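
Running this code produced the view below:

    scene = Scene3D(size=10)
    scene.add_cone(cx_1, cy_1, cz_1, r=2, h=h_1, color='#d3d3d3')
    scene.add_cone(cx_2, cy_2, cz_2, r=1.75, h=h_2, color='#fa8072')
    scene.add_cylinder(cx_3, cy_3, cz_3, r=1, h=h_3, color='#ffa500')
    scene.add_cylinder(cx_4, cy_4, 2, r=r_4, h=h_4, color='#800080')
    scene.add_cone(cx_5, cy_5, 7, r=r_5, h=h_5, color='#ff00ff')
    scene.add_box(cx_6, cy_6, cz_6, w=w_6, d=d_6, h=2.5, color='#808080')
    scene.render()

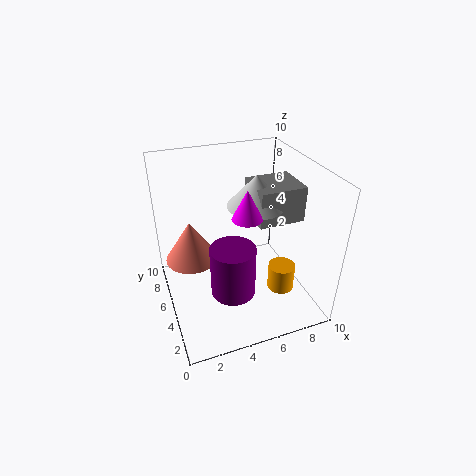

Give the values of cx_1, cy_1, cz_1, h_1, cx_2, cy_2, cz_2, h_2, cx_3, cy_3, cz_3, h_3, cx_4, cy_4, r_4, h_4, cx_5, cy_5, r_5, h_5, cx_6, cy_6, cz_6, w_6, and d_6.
cx_1 = 6.5, cy_1 = 5.5, cz_1 = 7, h_1 = 2.25, cx_2 = 1.75, cy_2 = 5.25, cz_2 = 4, h_2 = 2.75, cx_3 = 8.25, cy_3 = 4.25, cz_3 = 0.25, h_3 = 2, cx_4 = 4, cy_4 = 3.25, r_4 = 1.5, h_4 = 3.5, cx_5 = 5.25, cy_5 = 4, r_5 = 1, h_5 = 2, cx_6 = 6.25, cy_6 = 4, cz_6 = 6, w_6 = 3.25, d_6 = 3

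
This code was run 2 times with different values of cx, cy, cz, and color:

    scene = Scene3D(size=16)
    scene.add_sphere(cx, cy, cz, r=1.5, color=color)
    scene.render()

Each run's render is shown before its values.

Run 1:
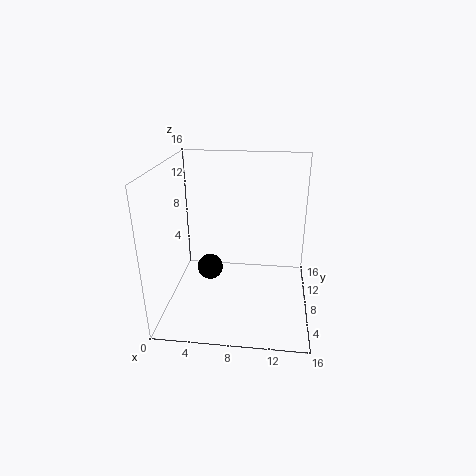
cx = 4.5; cy = 9; cz = 3.5; color = 'black'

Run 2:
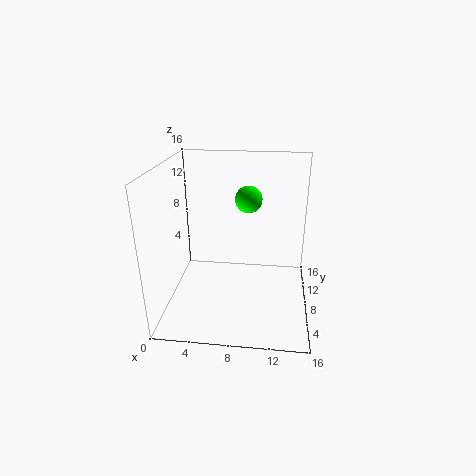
cx = 9; cy = 9.5; cz = 12; color = 'lime'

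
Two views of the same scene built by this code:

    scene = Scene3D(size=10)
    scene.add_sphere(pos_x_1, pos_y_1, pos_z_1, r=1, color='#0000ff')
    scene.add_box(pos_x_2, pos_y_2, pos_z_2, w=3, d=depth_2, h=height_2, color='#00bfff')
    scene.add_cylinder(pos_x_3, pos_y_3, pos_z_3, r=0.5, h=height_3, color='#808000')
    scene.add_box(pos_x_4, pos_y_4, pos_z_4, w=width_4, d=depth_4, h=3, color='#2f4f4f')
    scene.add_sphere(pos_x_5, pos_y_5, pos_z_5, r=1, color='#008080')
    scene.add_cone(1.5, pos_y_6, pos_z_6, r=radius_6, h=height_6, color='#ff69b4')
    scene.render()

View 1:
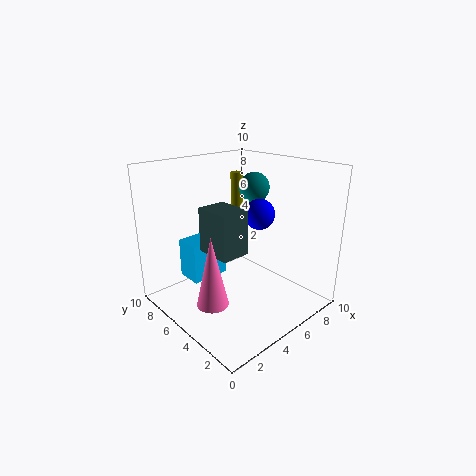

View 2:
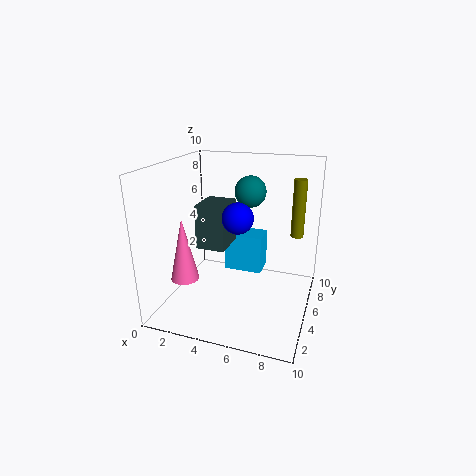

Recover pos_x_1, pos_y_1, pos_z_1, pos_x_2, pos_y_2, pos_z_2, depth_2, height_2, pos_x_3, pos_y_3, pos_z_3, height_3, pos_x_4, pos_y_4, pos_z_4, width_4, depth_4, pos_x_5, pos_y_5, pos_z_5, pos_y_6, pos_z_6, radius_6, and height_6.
pos_x_1 = 5.5, pos_y_1 = 3.5, pos_z_1 = 7, pos_x_2 = 3, pos_y_2 = 7.5, pos_z_2 = 1, depth_2 = 2, height_2 = 3, pos_x_3 = 8.5, pos_y_3 = 9, pos_z_3 = 4, height_3 = 4.5, pos_x_4 = 2.5, pos_y_4 = 3.5, pos_z_4 = 4.5, width_4 = 2, depth_4 = 2.5, pos_x_5 = 6, pos_y_5 = 4.5, pos_z_5 = 8.5, pos_y_6 = 3.5, pos_z_6 = 2, radius_6 = 1, height_6 = 4.5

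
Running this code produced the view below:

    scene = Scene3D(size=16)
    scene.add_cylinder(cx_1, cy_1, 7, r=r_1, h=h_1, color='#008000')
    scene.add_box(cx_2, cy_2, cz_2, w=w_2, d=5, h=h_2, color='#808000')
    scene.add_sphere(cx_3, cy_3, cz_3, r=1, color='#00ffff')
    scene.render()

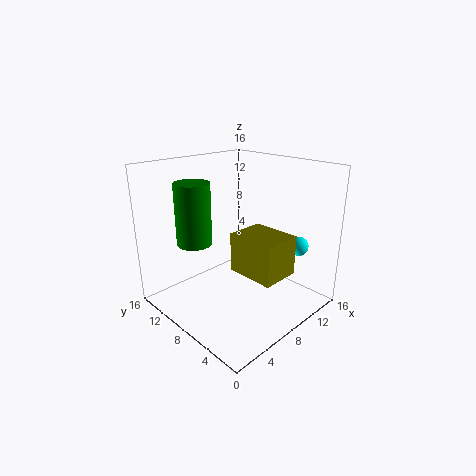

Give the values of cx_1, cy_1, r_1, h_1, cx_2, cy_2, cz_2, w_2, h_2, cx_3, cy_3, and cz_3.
cx_1 = 5; cy_1 = 12; r_1 = 2; h_1 = 7; cx_2 = 5; cy_2 = 1; cz_2 = 6; w_2 = 4; h_2 = 4; cx_3 = 11; cy_3 = 2; cz_3 = 8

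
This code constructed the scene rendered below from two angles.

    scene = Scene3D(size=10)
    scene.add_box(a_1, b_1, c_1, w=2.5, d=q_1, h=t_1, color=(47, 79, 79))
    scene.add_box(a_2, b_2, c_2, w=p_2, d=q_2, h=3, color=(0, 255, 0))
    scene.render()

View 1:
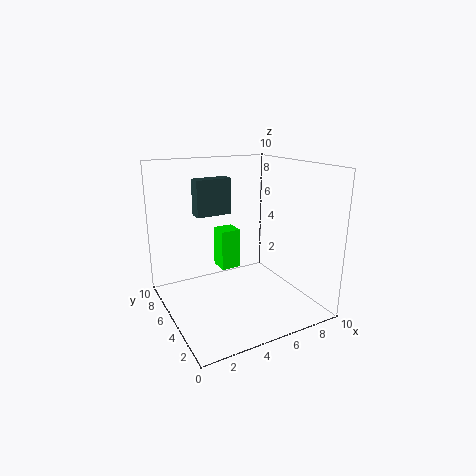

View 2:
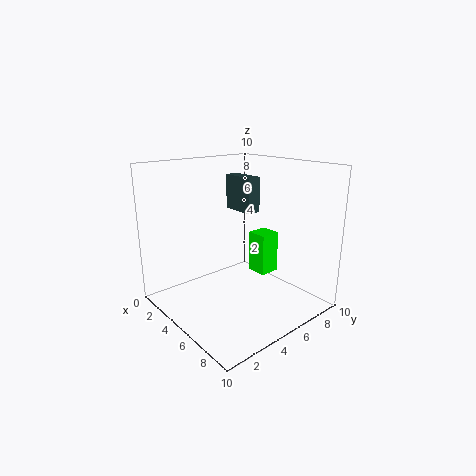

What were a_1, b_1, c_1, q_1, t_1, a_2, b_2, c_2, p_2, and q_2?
a_1 = 2.5, b_1 = 6, c_1 = 6.5, q_1 = 1, t_1 = 2.5, a_2 = 4.5, b_2 = 6.5, c_2 = 2, p_2 = 1.5, q_2 = 1.5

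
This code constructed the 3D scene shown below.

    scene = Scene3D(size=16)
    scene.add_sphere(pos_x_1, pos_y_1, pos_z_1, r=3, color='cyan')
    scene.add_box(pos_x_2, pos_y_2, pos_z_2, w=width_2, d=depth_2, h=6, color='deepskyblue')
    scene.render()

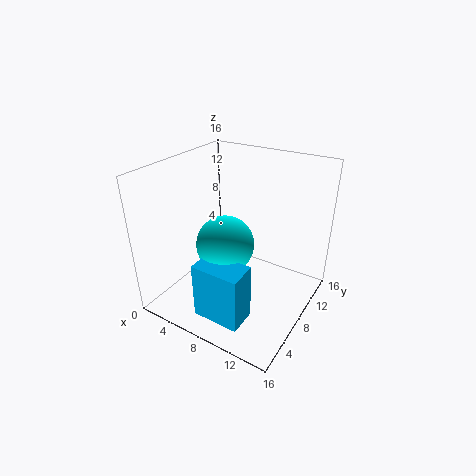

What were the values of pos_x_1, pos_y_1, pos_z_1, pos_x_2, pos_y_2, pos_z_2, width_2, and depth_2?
pos_x_1 = 8, pos_y_1 = 5.5, pos_z_1 = 8.5, pos_x_2 = 7, pos_y_2 = 1, pos_z_2 = 2, width_2 = 5, depth_2 = 3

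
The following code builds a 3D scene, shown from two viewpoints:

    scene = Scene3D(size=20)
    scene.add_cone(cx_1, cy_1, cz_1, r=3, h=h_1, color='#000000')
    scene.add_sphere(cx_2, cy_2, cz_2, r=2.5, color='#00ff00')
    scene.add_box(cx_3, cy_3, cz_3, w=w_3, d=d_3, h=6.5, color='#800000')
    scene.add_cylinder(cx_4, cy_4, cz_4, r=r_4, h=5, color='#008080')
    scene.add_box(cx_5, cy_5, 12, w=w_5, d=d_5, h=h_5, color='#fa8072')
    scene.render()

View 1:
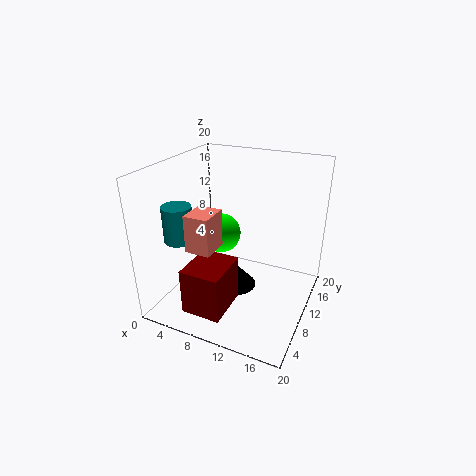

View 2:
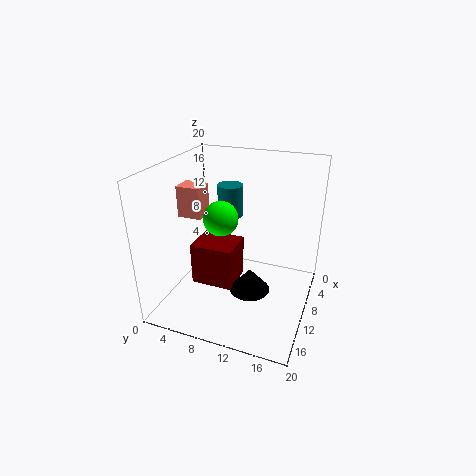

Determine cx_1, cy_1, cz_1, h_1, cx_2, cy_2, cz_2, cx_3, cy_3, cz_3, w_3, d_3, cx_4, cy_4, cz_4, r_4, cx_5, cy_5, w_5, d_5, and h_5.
cx_1 = 9; cy_1 = 11.5; cz_1 = 1; h_1 = 3.5; cx_2 = 9; cy_2 = 7; cz_2 = 12; cx_3 = 5; cy_3 = 2.5; cz_3 = 1; w_3 = 5.5; d_3 = 6.5; cx_4 = 3; cy_4 = 6; cz_4 = 10; r_4 = 2; cx_5 = 7.5; cy_5 = 1; w_5 = 3; d_5 = 3.5; h_5 = 4.5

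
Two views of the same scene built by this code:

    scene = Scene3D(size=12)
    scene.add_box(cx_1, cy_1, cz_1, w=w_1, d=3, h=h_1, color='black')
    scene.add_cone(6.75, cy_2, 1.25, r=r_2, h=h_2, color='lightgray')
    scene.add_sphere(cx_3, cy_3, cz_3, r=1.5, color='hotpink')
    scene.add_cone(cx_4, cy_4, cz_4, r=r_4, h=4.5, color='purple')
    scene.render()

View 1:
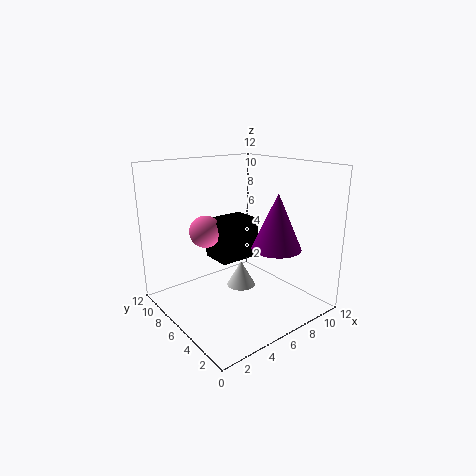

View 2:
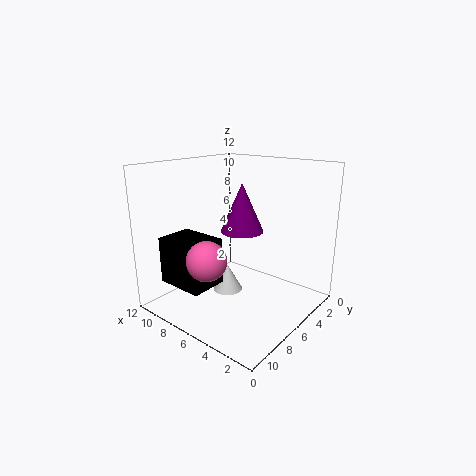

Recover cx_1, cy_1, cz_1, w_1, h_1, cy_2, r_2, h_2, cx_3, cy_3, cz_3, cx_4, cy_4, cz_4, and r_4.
cx_1 = 6
cy_1 = 8
cz_1 = 2.75
w_1 = 4
h_1 = 3.75
cy_2 = 6.5
r_2 = 1.25
h_2 = 2.25
cx_3 = 5.5
cy_3 = 10.25
cz_3 = 5.5
cx_4 = 7.75
cy_4 = 3.25
cz_4 = 5.5
r_4 = 2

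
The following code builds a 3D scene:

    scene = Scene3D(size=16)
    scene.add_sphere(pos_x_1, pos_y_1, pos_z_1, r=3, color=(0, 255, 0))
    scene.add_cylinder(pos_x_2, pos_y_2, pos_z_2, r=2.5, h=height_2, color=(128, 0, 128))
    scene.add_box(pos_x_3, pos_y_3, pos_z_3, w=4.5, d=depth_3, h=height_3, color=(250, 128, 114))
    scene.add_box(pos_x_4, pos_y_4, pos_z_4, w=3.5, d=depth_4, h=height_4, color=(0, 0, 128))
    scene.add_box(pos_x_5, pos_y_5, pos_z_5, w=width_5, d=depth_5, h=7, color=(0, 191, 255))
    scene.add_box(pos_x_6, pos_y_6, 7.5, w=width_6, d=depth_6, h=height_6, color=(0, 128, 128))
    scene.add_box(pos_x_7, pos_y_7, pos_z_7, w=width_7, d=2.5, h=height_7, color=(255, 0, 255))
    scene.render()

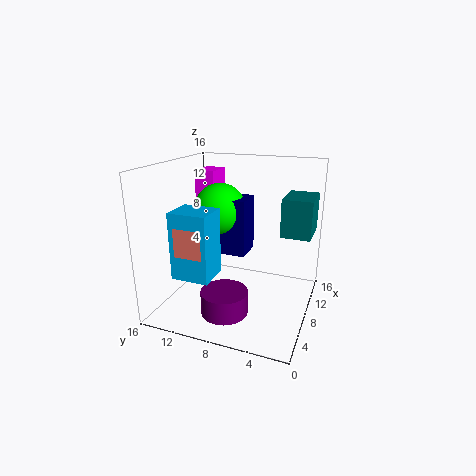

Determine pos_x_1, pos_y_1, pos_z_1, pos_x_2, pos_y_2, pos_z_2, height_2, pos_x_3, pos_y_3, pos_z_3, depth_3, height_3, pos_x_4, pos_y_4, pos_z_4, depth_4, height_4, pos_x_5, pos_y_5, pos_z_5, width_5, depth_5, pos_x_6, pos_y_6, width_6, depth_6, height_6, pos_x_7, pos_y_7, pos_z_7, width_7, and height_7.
pos_x_1 = 10; pos_y_1 = 11; pos_z_1 = 10.5; pos_x_2 = 4; pos_y_2 = 8; pos_z_2 = 1; height_2 = 2.5; pos_x_3 = 2; pos_y_3 = 9.5; pos_z_3 = 7.5; depth_3 = 3; height_3 = 3; pos_x_4 = 8.5; pos_y_4 = 7.5; pos_z_4 = 5.5; depth_4 = 3; height_4 = 6.5; pos_x_5 = 2; pos_y_5 = 9; pos_z_5 = 5; width_5 = 3.5; depth_5 = 4; pos_x_6 = 11; pos_y_6 = 0.5; width_6 = 5; depth_6 = 3.5; height_6 = 4.5; pos_x_7 = 11.5; pos_y_7 = 12.5; pos_z_7 = 9; width_7 = 3.5; height_7 = 5.5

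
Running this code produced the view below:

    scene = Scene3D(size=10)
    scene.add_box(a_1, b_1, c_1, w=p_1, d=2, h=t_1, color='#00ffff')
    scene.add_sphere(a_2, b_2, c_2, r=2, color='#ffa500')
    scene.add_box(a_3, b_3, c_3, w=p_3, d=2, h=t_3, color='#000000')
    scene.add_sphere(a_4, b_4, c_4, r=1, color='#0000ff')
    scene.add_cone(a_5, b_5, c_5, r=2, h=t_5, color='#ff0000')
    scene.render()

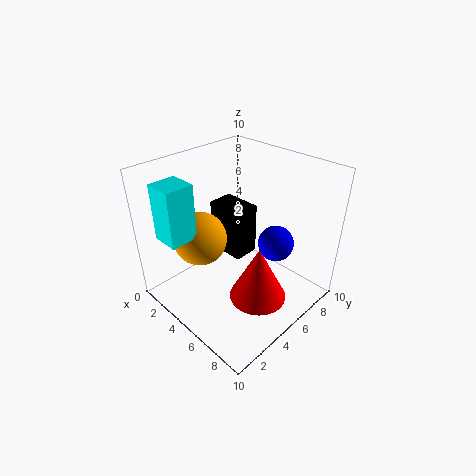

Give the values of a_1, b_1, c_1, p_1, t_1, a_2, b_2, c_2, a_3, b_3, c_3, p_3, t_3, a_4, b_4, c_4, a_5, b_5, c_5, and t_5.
a_1 = 1, b_1 = 1, c_1 = 5, p_1 = 2, t_1 = 4, a_2 = 2, b_2 = 4, c_2 = 4, a_3 = 1, b_3 = 6, c_3 = 2, p_3 = 3, t_3 = 4, a_4 = 9, b_4 = 4, c_4 = 7, a_5 = 7, b_5 = 5, c_5 = 1, t_5 = 4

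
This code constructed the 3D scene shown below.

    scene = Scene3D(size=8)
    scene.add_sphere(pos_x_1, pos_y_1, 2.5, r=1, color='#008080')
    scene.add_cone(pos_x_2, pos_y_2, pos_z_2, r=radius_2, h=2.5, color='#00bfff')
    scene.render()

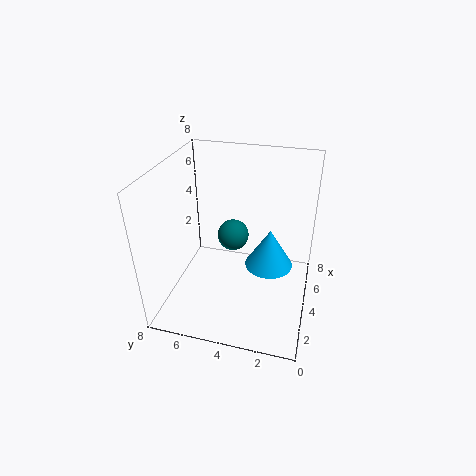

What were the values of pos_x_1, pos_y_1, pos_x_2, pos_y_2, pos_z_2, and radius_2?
pos_x_1 = 6.5, pos_y_1 = 5, pos_x_2 = 6, pos_y_2 = 2.5, pos_z_2 = 1, radius_2 = 1.5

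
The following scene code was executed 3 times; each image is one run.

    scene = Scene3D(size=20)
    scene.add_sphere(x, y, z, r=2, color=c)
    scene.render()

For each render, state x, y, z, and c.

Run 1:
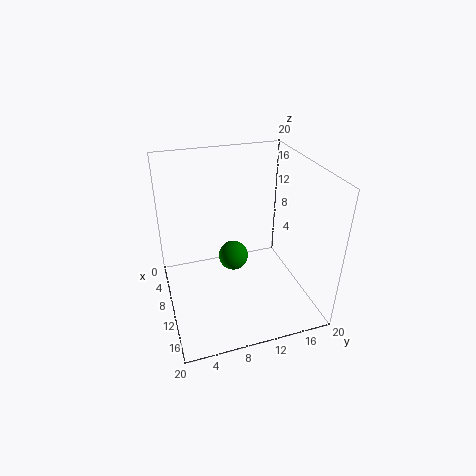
x = 11, y = 9, z = 8, c = 'green'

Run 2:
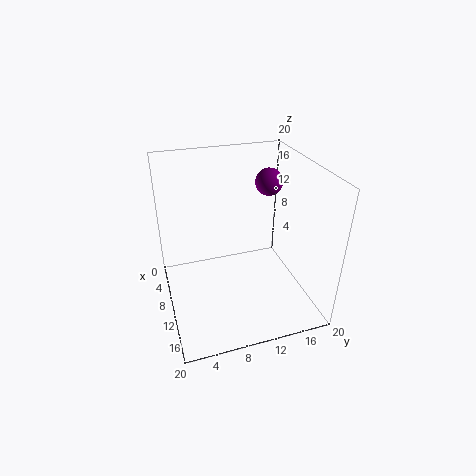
x = 6, y = 16, z = 16, c = 'purple'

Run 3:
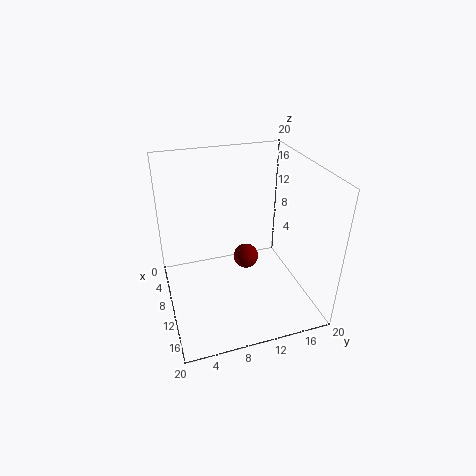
x = 5, y = 13, z = 3, c = 'maroon'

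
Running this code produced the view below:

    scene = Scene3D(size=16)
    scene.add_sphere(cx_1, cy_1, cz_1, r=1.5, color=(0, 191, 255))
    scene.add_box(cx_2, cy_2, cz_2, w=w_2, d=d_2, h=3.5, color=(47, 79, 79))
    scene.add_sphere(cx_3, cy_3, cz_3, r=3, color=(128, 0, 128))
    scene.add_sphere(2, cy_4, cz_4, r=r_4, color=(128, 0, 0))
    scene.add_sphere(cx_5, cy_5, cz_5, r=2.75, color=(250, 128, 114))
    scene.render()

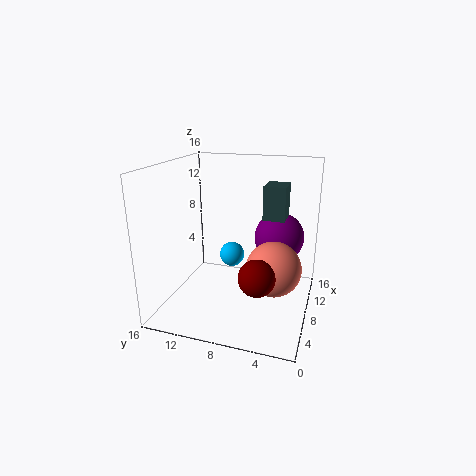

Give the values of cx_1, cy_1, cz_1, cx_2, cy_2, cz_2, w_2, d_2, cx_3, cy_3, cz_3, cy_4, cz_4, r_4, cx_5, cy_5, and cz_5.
cx_1 = 11
cy_1 = 9.75
cz_1 = 4.5
cx_2 = 6.75
cy_2 = 2.75
cz_2 = 10.75
w_2 = 2.75
d_2 = 2.25
cx_3 = 12.75
cy_3 = 4.25
cz_3 = 6.75
cy_4 = 4.25
cz_4 = 6.75
r_4 = 1.75
cx_5 = 4.75
cy_5 = 3.25
cz_5 = 6.5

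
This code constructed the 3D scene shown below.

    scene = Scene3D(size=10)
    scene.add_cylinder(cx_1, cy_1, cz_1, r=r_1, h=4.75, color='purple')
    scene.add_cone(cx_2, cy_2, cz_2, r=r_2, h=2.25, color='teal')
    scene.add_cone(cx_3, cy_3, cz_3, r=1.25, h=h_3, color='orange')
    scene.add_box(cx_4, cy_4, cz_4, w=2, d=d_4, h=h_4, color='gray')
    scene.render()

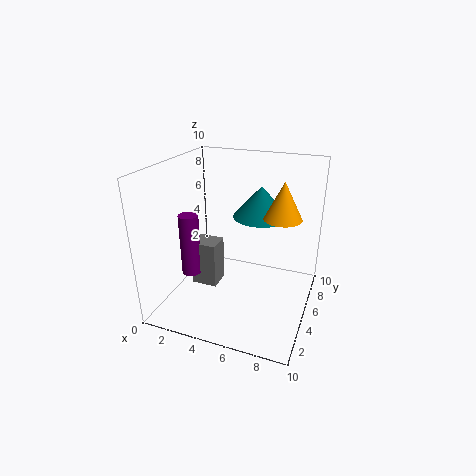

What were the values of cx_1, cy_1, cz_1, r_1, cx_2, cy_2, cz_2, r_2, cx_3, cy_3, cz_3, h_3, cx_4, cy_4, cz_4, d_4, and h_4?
cx_1 = 1; cy_1 = 5.25; cz_1 = 1.25; r_1 = 0.75; cx_2 = 6; cy_2 = 7; cz_2 = 6; r_2 = 2; cx_3 = 8; cy_3 = 5.25; cz_3 = 6.75; h_3 = 2.5; cx_4 = 1; cy_4 = 5.25; cz_4 = 0.25; d_4 = 1.75; h_4 = 3.5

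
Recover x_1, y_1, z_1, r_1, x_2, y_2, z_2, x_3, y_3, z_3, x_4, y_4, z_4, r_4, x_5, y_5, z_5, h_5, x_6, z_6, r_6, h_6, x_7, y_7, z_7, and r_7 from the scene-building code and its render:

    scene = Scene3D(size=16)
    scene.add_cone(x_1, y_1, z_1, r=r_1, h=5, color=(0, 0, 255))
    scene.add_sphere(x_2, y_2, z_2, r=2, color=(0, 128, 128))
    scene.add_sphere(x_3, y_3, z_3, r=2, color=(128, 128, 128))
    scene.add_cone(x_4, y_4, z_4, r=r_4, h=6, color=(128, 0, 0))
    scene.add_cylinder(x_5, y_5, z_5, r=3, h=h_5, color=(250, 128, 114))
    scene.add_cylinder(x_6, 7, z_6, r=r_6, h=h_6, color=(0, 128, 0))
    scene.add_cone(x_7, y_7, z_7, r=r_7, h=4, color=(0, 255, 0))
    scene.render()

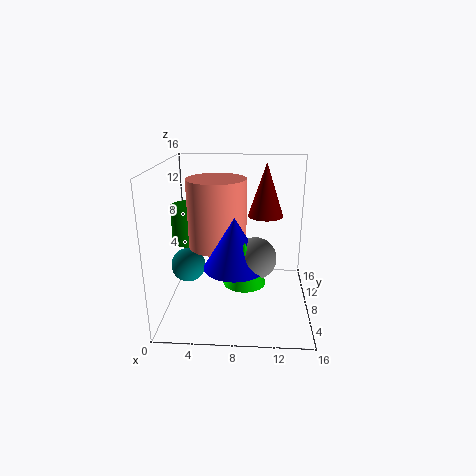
x_1 = 8; y_1 = 3; z_1 = 7; r_1 = 3; x_2 = 2; y_2 = 9; z_2 = 4; x_3 = 10; y_3 = 3; z_3 = 8; x_4 = 11; y_4 = 10; z_4 = 10; r_4 = 2; x_5 = 6; y_5 = 6; z_5 = 8; h_5 = 7; x_6 = 3; z_6 = 8; r_6 = 2; h_6 = 4; x_7 = 9; y_7 = 2; z_7 = 6; r_7 = 2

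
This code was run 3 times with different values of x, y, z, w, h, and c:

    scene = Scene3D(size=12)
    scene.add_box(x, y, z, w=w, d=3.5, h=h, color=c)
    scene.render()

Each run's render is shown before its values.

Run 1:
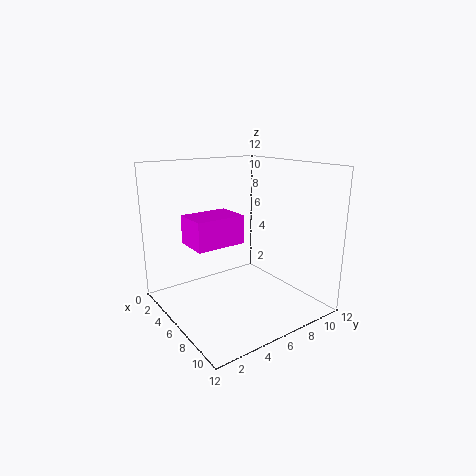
x = 7, y = 0.5, z = 7, w = 2.5, h = 2, c = 'magenta'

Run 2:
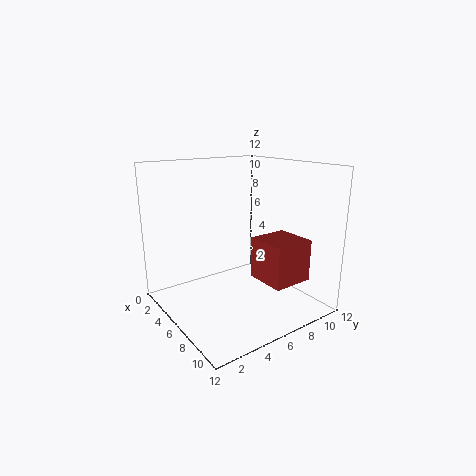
x = 6.5, y = 7, z = 2.5, w = 3.5, h = 3.5, c = 'brown'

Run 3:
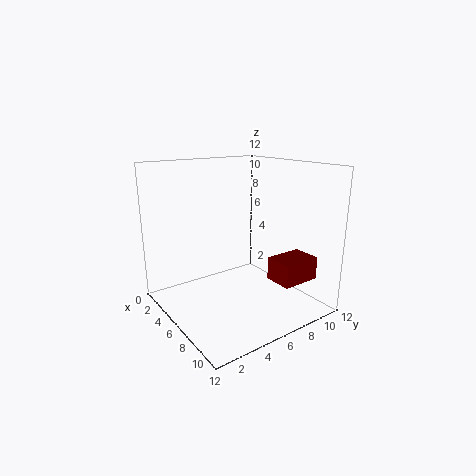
x = 7, y = 8.5, z = 2, w = 2.5, h = 2, c = 'maroon'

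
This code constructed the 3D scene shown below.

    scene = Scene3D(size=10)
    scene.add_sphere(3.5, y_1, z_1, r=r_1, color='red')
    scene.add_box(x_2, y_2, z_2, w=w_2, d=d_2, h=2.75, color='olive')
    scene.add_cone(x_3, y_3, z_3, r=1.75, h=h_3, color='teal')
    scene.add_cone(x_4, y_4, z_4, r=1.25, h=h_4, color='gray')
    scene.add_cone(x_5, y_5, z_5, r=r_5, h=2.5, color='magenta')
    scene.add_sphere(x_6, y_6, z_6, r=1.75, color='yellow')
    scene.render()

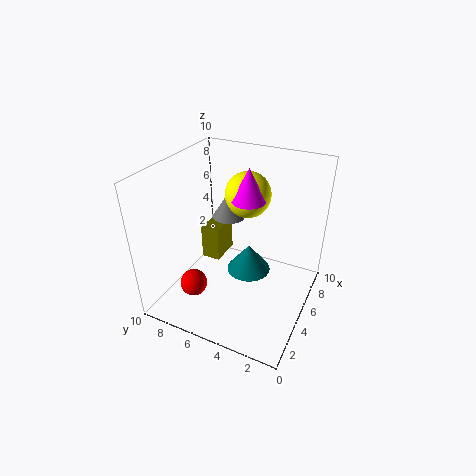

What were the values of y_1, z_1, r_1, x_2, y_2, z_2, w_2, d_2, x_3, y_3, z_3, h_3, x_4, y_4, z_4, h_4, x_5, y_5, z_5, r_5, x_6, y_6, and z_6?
y_1 = 8; z_1 = 1; r_1 = 1; x_2 = 6.5; y_2 = 7.5; z_2 = 1.25; w_2 = 2.5; d_2 = 1.5; x_3 = 7.5; y_3 = 5.25; z_3 = 0.5; h_3 = 2.25; x_4 = 7.5; y_4 = 7; z_4 = 5; h_4 = 2; x_5 = 7.25; y_5 = 5.25; z_5 = 6.75; r_5 = 1.25; x_6 = 8.25; y_6 = 5.75; z_6 = 6.75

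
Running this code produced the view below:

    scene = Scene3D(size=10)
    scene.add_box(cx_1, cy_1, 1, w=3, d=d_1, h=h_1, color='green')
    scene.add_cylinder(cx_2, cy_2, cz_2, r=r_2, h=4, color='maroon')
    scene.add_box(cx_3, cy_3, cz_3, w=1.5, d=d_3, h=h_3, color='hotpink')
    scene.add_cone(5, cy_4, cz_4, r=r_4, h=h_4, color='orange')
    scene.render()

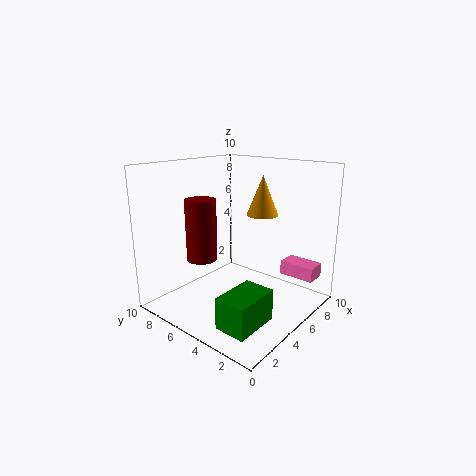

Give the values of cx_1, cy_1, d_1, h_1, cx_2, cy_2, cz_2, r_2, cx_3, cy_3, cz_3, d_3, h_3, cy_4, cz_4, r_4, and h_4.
cx_1 = 0.5, cy_1 = 1, d_1 = 2, h_1 = 2, cx_2 = 2.5, cy_2 = 6, cz_2 = 4, r_2 = 1, cx_3 = 7.5, cy_3 = 0.5, cz_3 = 2, d_3 = 2.5, h_3 = 1, cy_4 = 3, cz_4 = 7, r_4 = 1, h_4 = 2.5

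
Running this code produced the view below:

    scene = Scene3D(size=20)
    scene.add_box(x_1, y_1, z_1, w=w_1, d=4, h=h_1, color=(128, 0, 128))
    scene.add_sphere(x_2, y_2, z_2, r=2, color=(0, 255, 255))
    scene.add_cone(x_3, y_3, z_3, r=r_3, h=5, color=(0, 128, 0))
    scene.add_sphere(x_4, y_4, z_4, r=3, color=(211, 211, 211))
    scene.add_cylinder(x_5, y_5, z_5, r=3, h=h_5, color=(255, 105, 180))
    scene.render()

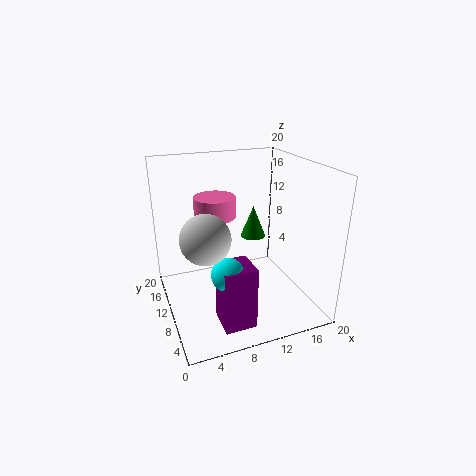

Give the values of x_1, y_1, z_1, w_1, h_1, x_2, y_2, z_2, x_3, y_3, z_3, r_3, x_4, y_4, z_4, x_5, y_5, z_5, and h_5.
x_1 = 5
y_1 = 1
z_1 = 2
w_1 = 4
h_1 = 8
x_2 = 6
y_2 = 3
z_2 = 9
x_3 = 15
y_3 = 16
z_3 = 7
r_3 = 2
x_4 = 4
y_4 = 5
z_4 = 13
x_5 = 8
y_5 = 14
z_5 = 12
h_5 = 3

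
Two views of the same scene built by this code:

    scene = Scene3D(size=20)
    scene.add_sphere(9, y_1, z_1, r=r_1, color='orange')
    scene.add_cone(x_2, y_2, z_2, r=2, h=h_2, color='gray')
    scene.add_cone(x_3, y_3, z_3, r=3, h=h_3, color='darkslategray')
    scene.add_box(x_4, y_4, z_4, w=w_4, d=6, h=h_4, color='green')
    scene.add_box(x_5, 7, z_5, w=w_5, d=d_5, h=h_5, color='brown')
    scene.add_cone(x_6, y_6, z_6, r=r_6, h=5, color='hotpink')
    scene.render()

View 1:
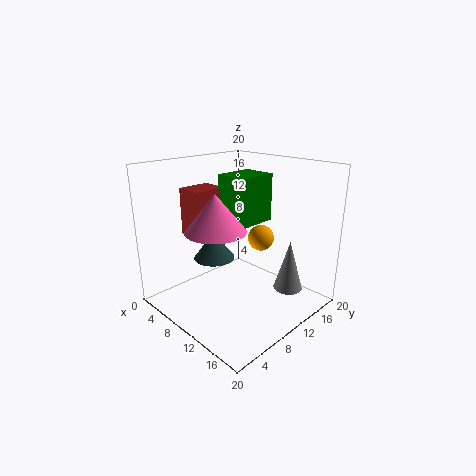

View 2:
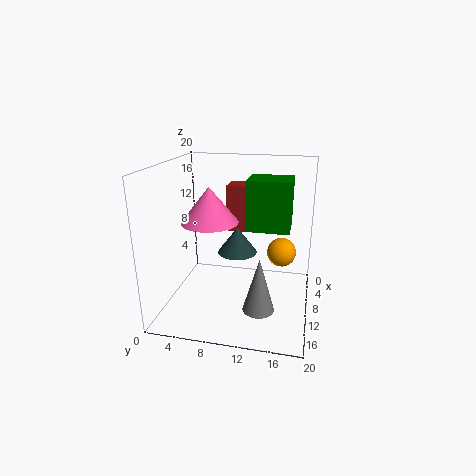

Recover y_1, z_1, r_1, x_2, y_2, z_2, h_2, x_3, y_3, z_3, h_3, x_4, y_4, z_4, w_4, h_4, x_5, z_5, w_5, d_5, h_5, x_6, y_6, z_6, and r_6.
y_1 = 16, z_1 = 8, r_1 = 2, x_2 = 16, y_2 = 14, z_2 = 3, h_2 = 7, x_3 = 6, y_3 = 9, z_3 = 6, h_3 = 4, x_4 = 5, y_4 = 11, z_4 = 11, w_4 = 5, h_4 = 7, x_5 = 1, z_5 = 9, w_5 = 4, d_5 = 5, h_5 = 7, x_6 = 10, y_6 = 6, z_6 = 12, r_6 = 4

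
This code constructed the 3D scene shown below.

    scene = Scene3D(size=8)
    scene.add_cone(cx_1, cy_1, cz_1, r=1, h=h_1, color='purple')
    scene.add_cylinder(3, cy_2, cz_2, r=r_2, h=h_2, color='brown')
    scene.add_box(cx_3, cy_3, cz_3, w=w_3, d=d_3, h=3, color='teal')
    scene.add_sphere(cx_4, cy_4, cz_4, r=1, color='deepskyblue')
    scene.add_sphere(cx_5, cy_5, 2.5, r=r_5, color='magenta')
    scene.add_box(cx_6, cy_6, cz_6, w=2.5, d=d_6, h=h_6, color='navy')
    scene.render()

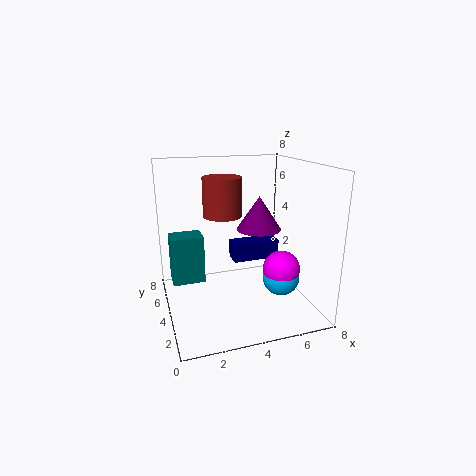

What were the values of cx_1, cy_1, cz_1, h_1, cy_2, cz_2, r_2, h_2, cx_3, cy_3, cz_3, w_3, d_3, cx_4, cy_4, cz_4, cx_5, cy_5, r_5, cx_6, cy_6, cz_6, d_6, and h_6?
cx_1 = 4
cy_1 = 1
cz_1 = 5.5
h_1 = 1.5
cy_2 = 3.5
cz_2 = 5.5
r_2 = 1
h_2 = 2
cx_3 = 0.5
cy_3 = 6
cz_3 = 0.5
w_3 = 2
d_3 = 1.5
cx_4 = 6
cy_4 = 2.5
cz_4 = 2
cx_5 = 6
cy_5 = 2.5
r_5 = 1
cx_6 = 3.5
cy_6 = 3
cz_6 = 3
d_6 = 1
h_6 = 1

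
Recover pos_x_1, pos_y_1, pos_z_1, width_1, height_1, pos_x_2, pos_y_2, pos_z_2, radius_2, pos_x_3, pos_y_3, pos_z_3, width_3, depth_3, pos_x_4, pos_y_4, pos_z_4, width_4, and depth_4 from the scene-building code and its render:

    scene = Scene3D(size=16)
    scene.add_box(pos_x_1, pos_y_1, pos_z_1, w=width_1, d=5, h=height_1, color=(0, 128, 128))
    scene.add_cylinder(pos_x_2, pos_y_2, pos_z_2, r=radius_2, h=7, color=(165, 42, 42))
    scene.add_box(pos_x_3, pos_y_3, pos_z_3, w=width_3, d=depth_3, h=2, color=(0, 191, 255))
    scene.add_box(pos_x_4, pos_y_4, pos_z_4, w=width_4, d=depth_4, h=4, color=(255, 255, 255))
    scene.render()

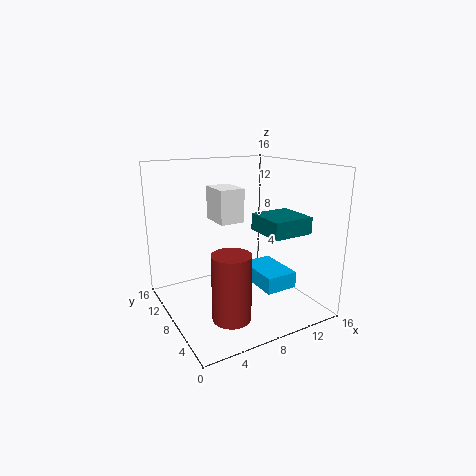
pos_x_1 = 11
pos_y_1 = 5
pos_z_1 = 8
width_1 = 5
height_1 = 2
pos_x_2 = 5
pos_y_2 = 4
pos_z_2 = 1
radius_2 = 2
pos_x_3 = 11
pos_y_3 = 6
pos_z_3 = 1
width_3 = 4
depth_3 = 6
pos_x_4 = 7
pos_y_4 = 10
pos_z_4 = 9
width_4 = 3
depth_4 = 4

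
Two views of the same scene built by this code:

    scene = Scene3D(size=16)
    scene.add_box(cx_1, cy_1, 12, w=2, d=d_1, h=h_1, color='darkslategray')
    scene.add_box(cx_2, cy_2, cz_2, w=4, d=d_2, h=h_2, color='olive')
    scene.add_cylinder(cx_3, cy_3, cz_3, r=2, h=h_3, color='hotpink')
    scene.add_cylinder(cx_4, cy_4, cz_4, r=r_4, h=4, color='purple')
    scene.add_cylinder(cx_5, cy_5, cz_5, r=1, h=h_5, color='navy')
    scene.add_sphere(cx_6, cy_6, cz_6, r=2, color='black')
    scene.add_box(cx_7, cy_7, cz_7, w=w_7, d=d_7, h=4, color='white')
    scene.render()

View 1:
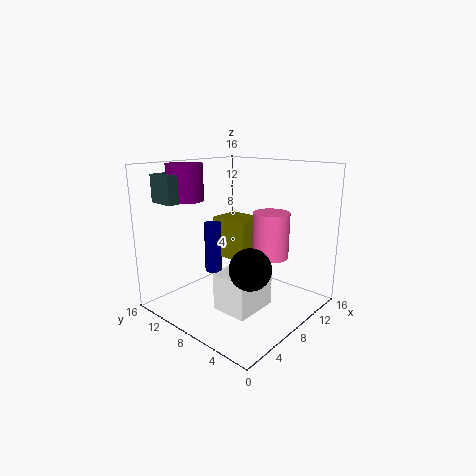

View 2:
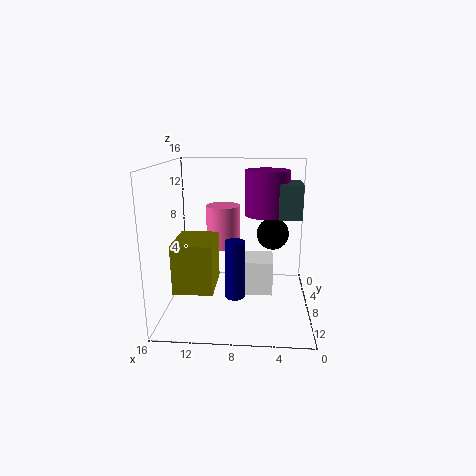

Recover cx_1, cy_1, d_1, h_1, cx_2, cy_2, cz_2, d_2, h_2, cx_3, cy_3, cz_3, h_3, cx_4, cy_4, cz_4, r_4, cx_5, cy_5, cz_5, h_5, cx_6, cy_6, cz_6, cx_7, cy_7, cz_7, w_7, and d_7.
cx_1 = 2
cy_1 = 12
d_1 = 3
h_1 = 3
cx_2 = 10
cy_2 = 9
cz_2 = 4
d_2 = 5
h_2 = 5
cx_3 = 10
cy_3 = 5
cz_3 = 6
h_3 = 5
cx_4 = 5
cy_4 = 13
cz_4 = 12
r_4 = 2
cx_5 = 8
cy_5 = 12
cz_5 = 3
h_5 = 6
cx_6 = 4
cy_6 = 3
cz_6 = 7
cx_7 = 4
cy_7 = 4
cz_7 = 1
w_7 = 5
d_7 = 4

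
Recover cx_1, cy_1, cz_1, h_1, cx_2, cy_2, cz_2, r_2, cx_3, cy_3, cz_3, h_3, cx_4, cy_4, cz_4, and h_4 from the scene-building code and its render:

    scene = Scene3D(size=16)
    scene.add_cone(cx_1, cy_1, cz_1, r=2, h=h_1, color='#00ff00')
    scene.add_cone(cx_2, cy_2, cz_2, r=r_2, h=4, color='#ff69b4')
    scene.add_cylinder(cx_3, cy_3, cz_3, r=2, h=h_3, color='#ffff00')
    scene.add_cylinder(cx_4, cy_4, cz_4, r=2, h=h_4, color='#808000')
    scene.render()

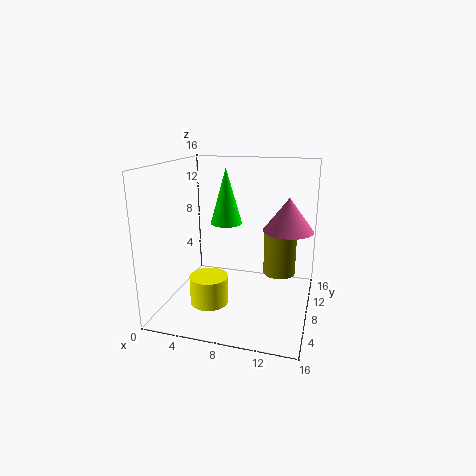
cx_1 = 5; cy_1 = 13; cz_1 = 8; h_1 = 7; cx_2 = 13; cy_2 = 12; cz_2 = 8; r_2 = 3; cx_3 = 6; cy_3 = 4; cz_3 = 2; h_3 = 3; cx_4 = 12; cy_4 = 13; cz_4 = 2; h_4 = 6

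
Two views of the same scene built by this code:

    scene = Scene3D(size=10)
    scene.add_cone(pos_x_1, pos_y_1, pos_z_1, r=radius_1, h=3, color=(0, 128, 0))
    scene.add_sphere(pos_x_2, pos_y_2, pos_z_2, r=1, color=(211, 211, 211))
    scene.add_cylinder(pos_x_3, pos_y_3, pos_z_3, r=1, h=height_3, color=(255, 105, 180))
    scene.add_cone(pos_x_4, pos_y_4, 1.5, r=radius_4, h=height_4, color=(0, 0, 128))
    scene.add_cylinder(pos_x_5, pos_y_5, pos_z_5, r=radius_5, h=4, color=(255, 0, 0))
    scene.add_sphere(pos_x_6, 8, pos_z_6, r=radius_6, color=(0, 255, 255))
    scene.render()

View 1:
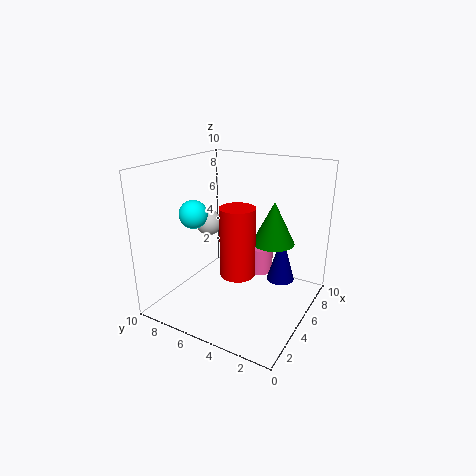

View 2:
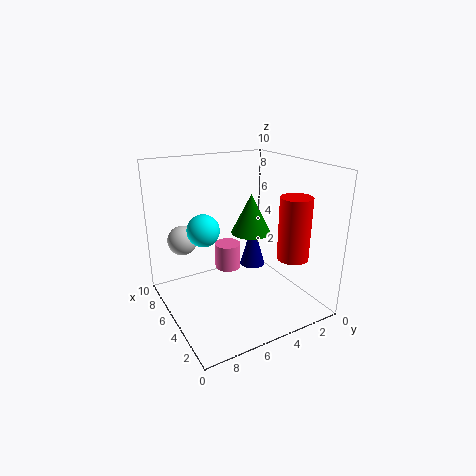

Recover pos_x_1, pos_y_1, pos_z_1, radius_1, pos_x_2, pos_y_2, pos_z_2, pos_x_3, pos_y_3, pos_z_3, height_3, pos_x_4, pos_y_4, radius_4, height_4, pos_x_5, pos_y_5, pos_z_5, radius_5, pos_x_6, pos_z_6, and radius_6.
pos_x_1 = 6.5
pos_y_1 = 3
pos_z_1 = 4.5
radius_1 = 1.5
pos_x_2 = 6.5
pos_y_2 = 8.5
pos_z_2 = 5
pos_x_3 = 7.5
pos_y_3 = 4.5
pos_z_3 = 1.5
height_3 = 2
pos_x_4 = 7
pos_y_4 = 2.5
radius_4 = 1
height_4 = 3.5
pos_x_5 = 1.5
pos_y_5 = 3
pos_z_5 = 4.5
radius_5 = 1
pos_x_6 = 4
pos_z_6 = 6.5
radius_6 = 1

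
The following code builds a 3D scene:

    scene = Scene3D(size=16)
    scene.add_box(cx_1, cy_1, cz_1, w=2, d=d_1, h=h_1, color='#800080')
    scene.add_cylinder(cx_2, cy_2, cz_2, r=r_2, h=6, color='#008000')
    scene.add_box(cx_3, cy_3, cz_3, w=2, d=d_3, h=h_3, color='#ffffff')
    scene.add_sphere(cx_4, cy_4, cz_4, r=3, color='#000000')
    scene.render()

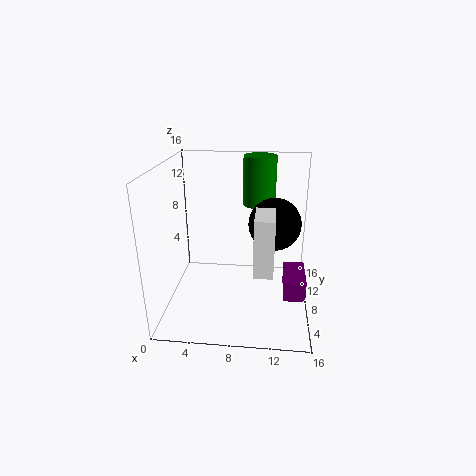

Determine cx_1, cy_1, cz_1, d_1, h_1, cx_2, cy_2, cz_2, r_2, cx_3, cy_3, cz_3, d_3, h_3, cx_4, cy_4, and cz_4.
cx_1 = 13
cy_1 = 1
cz_1 = 5
d_1 = 4
h_1 = 2
cx_2 = 10
cy_2 = 14
cz_2 = 10
r_2 = 2
cx_3 = 10
cy_3 = 3
cz_3 = 6
d_3 = 4
h_3 = 6
cx_4 = 12
cy_4 = 10
cz_4 = 9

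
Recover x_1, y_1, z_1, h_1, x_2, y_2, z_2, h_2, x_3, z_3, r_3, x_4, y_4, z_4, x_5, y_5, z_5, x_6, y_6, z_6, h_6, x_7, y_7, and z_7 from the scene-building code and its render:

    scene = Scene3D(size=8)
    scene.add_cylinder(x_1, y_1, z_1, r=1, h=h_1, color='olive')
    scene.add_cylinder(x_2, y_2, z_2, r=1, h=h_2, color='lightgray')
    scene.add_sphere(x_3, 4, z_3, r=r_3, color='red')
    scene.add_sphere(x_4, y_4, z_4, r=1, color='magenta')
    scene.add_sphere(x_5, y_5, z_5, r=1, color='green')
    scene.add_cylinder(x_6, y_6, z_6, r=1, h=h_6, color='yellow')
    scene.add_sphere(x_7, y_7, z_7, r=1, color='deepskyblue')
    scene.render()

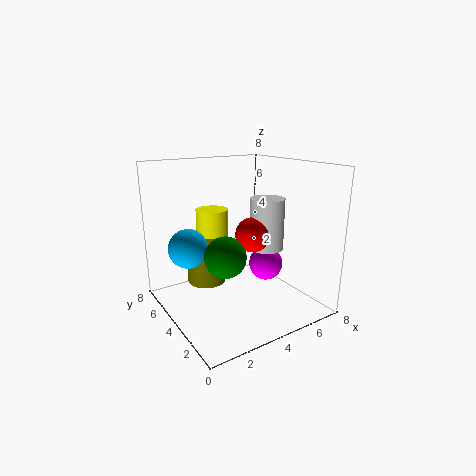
x_1 = 2; y_1 = 4; z_1 = 2; h_1 = 2; x_2 = 6; y_2 = 4; z_2 = 3; h_2 = 3; x_3 = 5; z_3 = 4; r_3 = 1; x_4 = 6; y_4 = 4; z_4 = 2; x_5 = 2; y_5 = 2; z_5 = 4; x_6 = 4; y_6 = 7; z_6 = 1; h_6 = 4; x_7 = 1; y_7 = 4; z_7 = 4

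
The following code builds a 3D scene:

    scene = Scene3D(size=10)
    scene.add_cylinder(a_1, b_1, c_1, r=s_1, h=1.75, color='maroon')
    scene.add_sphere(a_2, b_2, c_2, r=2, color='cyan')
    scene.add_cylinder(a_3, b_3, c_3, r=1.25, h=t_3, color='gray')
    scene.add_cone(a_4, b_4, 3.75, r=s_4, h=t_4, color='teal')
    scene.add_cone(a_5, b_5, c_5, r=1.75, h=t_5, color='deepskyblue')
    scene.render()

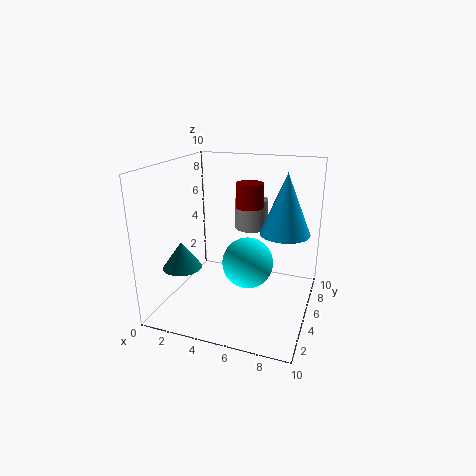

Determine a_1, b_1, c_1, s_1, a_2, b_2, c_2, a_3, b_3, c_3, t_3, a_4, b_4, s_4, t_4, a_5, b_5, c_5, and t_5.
a_1 = 5.25, b_1 = 6.75, c_1 = 6.75, s_1 = 1, a_2 = 5, b_2 = 7.25, c_2 = 2, a_3 = 5, b_3 = 8, c_3 = 4.75, t_3 = 2.25, a_4 = 2.25, b_4 = 2, s_4 = 1.25, t_4 = 1.75, a_5 = 8, b_5 = 6.25, c_5 = 5.25, t_5 = 4.25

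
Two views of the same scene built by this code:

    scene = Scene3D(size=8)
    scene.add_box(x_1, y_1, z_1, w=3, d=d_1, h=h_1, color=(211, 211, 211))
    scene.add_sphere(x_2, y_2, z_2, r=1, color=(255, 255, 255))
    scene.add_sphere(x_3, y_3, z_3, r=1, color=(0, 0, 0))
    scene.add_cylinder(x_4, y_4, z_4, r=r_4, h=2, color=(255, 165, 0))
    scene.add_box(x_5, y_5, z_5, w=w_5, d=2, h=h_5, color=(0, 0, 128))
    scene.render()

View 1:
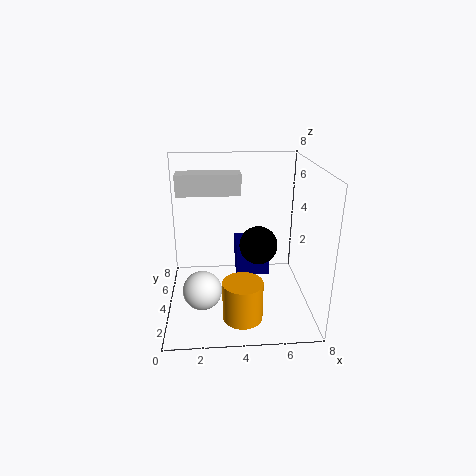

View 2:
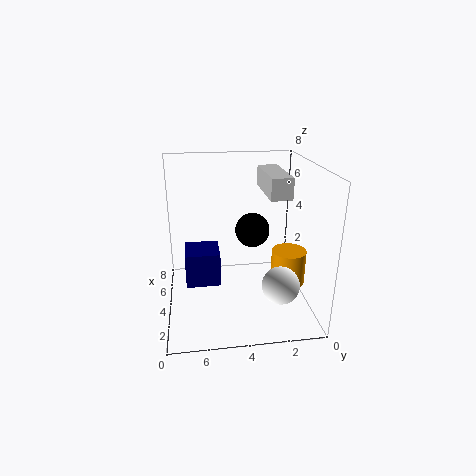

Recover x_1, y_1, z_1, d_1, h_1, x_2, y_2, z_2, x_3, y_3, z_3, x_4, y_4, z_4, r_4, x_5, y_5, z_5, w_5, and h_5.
x_1 = 1, y_1 = 2, z_1 = 7, d_1 = 1, h_1 = 1, x_2 = 2, y_2 = 2, z_2 = 2, x_3 = 5, y_3 = 3, z_3 = 4, x_4 = 4, y_4 = 1, z_4 = 1, r_4 = 1, x_5 = 4, y_5 = 5, z_5 = 1, w_5 = 2, h_5 = 2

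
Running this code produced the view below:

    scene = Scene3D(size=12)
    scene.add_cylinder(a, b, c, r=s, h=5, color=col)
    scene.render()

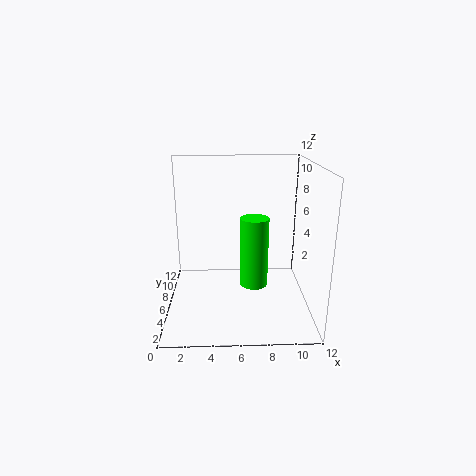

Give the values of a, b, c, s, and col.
a = 7, b = 2, c = 4, s = 1, col = 'lime'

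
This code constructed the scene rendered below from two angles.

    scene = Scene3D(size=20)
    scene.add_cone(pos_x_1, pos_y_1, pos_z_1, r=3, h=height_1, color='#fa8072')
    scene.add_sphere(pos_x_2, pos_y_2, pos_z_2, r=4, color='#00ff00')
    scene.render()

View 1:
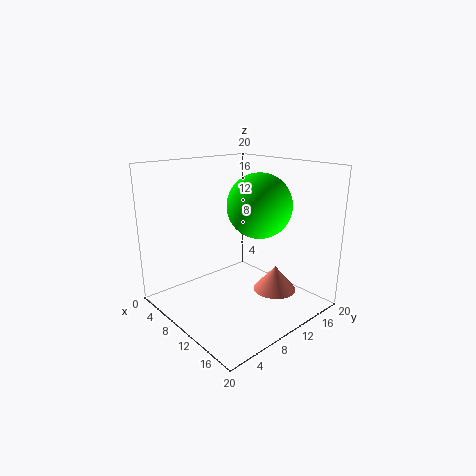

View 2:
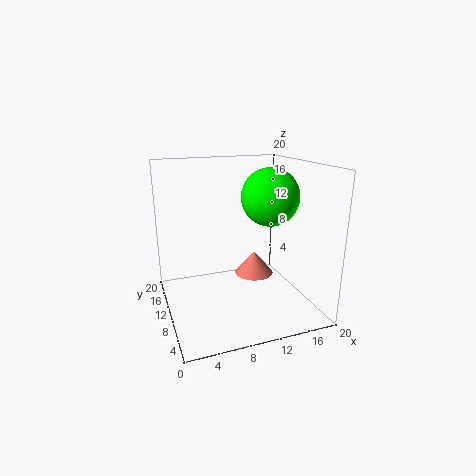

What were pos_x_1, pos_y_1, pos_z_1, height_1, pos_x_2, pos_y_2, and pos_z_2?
pos_x_1 = 14
pos_y_1 = 13.5
pos_z_1 = 2.5
height_1 = 3.5
pos_x_2 = 14.5
pos_y_2 = 9.5
pos_z_2 = 15.5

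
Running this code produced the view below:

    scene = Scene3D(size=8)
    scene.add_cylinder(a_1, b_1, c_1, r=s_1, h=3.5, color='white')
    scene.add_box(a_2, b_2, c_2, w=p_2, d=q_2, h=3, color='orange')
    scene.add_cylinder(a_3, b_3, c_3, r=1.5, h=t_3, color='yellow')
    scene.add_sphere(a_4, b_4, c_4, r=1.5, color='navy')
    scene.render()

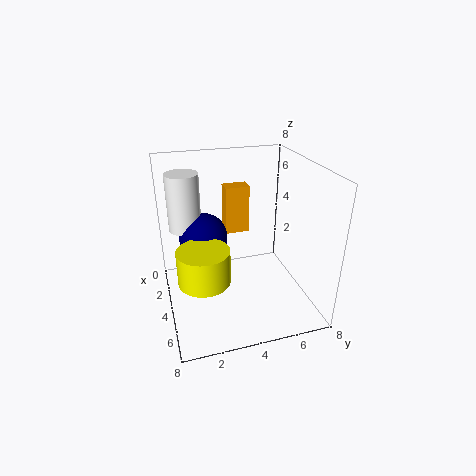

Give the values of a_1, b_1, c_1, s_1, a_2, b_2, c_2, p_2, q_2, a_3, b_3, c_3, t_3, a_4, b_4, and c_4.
a_1 = 1, b_1 = 1.5, c_1 = 3.5, s_1 = 1, a_2 = 0.5, b_2 = 4, c_2 = 3, p_2 = 1, q_2 = 1.5, a_3 = 4, b_3 = 2, c_3 = 1.5, t_3 = 2, a_4 = 1.5, b_4 = 2.5, c_4 = 3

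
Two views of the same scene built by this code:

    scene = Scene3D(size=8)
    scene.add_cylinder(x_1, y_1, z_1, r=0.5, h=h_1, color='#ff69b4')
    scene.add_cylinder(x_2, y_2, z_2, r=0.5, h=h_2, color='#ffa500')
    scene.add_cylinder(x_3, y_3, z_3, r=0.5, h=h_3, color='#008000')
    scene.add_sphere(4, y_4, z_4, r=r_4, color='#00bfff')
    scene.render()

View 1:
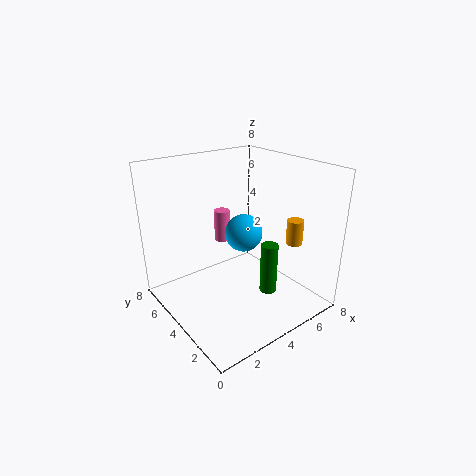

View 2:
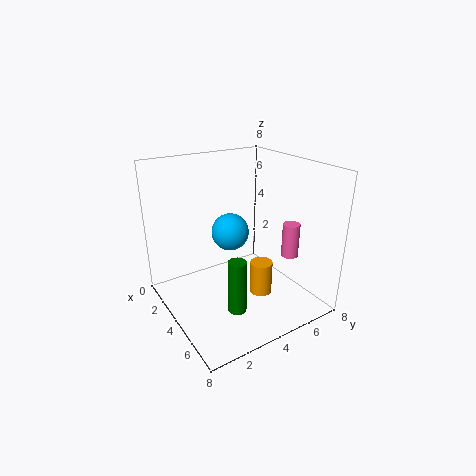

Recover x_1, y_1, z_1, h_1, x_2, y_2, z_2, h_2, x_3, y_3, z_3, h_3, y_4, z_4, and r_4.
x_1 = 5, y_1 = 7, z_1 = 2.5, h_1 = 2, x_2 = 7.5, y_2 = 3, z_2 = 3, h_2 = 1.5, x_3 = 5.5, y_3 = 3, z_3 = 0.5, h_3 = 3, y_4 = 3.5, z_4 = 4.5, r_4 = 1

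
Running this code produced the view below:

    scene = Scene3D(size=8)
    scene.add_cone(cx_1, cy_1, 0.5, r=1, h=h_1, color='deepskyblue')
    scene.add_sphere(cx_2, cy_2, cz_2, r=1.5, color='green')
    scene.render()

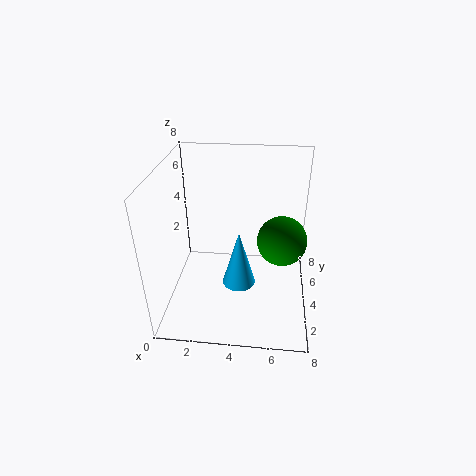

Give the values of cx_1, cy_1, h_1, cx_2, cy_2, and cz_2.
cx_1 = 4
cy_1 = 4.5
h_1 = 3.5
cx_2 = 6.5
cy_2 = 5.5
cz_2 = 3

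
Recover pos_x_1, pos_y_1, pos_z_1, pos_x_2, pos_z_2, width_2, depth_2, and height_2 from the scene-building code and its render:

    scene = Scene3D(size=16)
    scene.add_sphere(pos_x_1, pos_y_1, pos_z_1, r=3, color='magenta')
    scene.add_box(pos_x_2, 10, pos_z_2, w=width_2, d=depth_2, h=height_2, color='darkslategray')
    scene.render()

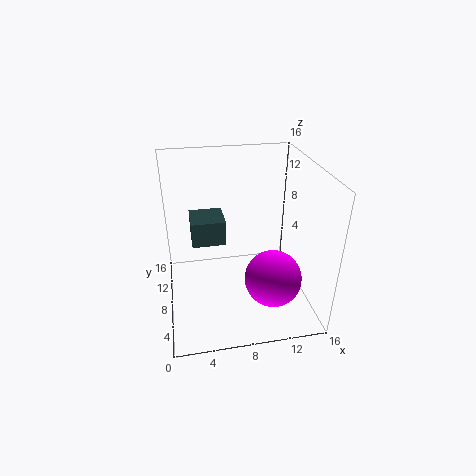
pos_x_1 = 11
pos_y_1 = 4
pos_z_1 = 5
pos_x_2 = 3
pos_z_2 = 6
width_2 = 4
depth_2 = 4
height_2 = 3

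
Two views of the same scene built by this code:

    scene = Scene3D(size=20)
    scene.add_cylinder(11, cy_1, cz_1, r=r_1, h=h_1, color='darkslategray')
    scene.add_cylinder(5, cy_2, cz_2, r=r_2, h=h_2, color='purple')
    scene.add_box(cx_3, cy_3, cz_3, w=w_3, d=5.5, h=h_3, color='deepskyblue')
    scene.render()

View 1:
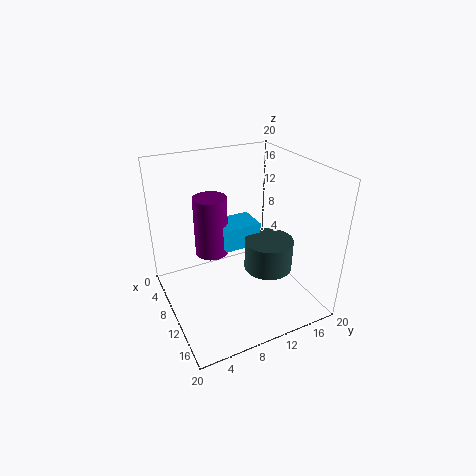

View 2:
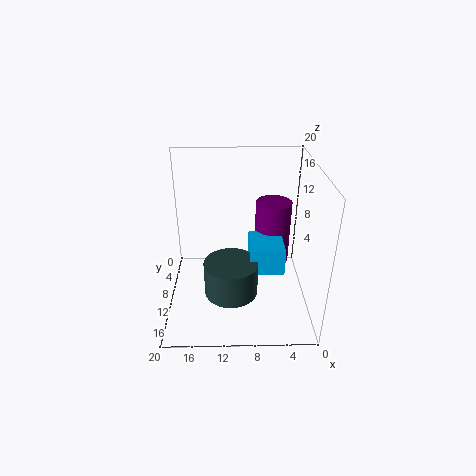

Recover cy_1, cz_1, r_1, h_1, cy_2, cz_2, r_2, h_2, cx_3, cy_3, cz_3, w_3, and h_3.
cy_1 = 14.5, cz_1 = 4.5, r_1 = 3.5, h_1 = 4.5, cy_2 = 8, cz_2 = 5.5, r_2 = 2.5, h_2 = 9, cx_3 = 4, cy_3 = 9, cz_3 = 7, w_3 = 4.5, h_3 = 3.5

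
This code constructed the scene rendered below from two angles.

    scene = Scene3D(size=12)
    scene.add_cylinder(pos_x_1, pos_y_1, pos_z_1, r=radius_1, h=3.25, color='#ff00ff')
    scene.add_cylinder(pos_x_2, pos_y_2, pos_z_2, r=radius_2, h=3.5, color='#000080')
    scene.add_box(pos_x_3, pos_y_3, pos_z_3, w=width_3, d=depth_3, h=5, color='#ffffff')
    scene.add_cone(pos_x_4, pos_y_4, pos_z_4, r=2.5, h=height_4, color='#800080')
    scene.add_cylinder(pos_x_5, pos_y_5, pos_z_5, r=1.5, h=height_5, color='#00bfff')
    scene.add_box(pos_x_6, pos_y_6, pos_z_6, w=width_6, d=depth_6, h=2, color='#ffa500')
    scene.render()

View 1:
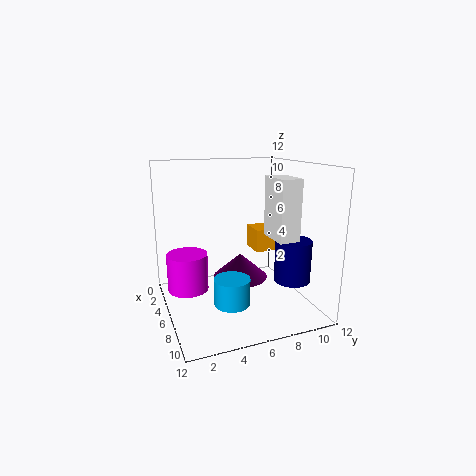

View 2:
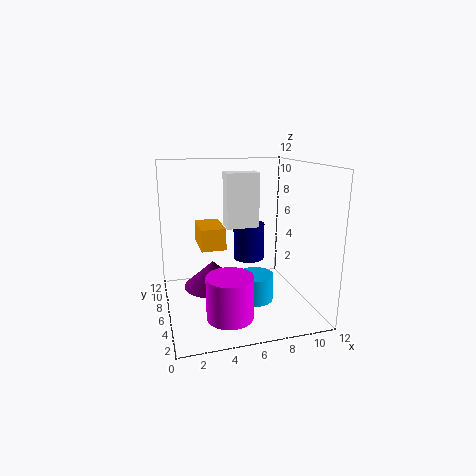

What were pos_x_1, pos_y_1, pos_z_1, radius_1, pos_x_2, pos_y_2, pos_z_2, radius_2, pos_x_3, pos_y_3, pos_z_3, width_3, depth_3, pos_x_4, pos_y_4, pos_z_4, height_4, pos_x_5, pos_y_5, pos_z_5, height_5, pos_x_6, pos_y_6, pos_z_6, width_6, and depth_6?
pos_x_1 = 4.25; pos_y_1 = 2; pos_z_1 = 1.25; radius_1 = 1.75; pos_x_2 = 8.25; pos_y_2 = 10; pos_z_2 = 2.5; radius_2 = 1.5; pos_x_3 = 5.75; pos_y_3 = 8.5; pos_z_3 = 6; width_3 = 3; depth_3 = 1.75; pos_x_4 = 4; pos_y_4 = 7; pos_z_4 = 1.5; height_4 = 2.25; pos_x_5 = 7.25; pos_y_5 = 5; pos_z_5 = 0.75; height_5 = 2.25; pos_x_6 = 3.25; pos_y_6 = 8; pos_z_6 = 4.25; width_6 = 2.25; depth_6 = 3.75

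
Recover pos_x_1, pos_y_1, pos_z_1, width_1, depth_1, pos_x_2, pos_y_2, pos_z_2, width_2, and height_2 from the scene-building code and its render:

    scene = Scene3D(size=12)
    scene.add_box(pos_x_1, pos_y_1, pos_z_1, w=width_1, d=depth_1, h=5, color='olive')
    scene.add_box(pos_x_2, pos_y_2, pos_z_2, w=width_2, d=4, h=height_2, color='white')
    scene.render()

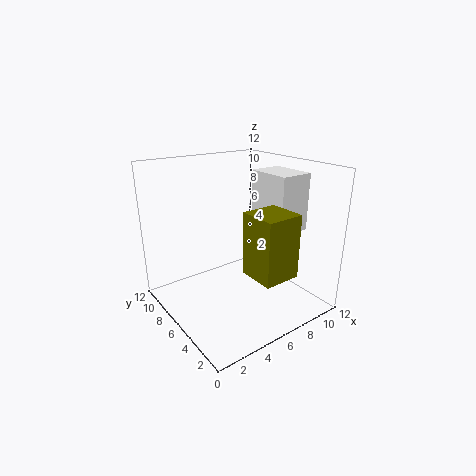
pos_x_1 = 5; pos_y_1 = 1; pos_z_1 = 4; width_1 = 3; depth_1 = 3; pos_x_2 = 9; pos_y_2 = 4; pos_z_2 = 6; width_2 = 3; height_2 = 5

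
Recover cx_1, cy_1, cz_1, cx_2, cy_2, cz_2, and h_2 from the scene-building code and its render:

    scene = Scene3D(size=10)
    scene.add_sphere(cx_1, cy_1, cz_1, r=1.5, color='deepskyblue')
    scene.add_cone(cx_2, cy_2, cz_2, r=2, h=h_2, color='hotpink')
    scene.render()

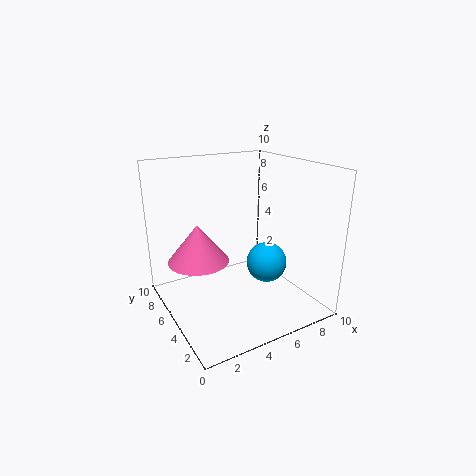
cx_1 = 7.5, cy_1 = 5, cz_1 = 2.5, cx_2 = 2, cy_2 = 5, cz_2 = 4, h_2 = 2.5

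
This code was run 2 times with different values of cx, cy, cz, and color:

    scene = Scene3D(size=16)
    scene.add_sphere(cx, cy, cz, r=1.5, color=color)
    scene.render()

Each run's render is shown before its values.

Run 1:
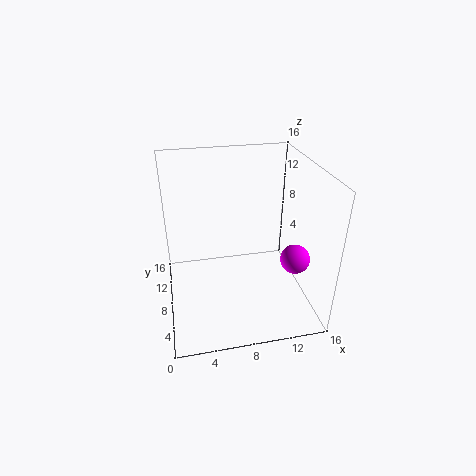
cx = 13, cy = 3.5, cz = 7.5, color = 'magenta'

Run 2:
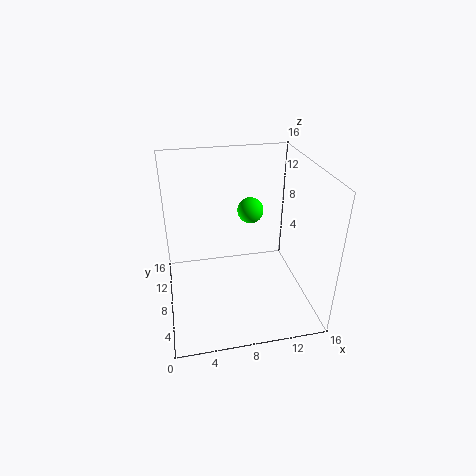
cx = 10, cy = 10.5, cz = 10, color = 'lime'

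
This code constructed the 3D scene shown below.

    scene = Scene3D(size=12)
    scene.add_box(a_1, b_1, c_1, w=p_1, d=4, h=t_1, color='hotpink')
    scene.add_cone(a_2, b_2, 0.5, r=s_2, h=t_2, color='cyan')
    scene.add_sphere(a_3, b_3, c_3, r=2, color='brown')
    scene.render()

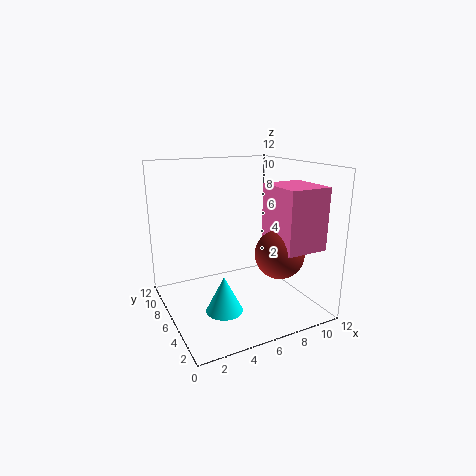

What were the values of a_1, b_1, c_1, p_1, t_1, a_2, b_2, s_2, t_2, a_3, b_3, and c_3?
a_1 = 8
b_1 = 1.5
c_1 = 5.5
p_1 = 3.5
t_1 = 5
a_2 = 4
b_2 = 4.5
s_2 = 1.5
t_2 = 3
a_3 = 8.5
b_3 = 3.5
c_3 = 5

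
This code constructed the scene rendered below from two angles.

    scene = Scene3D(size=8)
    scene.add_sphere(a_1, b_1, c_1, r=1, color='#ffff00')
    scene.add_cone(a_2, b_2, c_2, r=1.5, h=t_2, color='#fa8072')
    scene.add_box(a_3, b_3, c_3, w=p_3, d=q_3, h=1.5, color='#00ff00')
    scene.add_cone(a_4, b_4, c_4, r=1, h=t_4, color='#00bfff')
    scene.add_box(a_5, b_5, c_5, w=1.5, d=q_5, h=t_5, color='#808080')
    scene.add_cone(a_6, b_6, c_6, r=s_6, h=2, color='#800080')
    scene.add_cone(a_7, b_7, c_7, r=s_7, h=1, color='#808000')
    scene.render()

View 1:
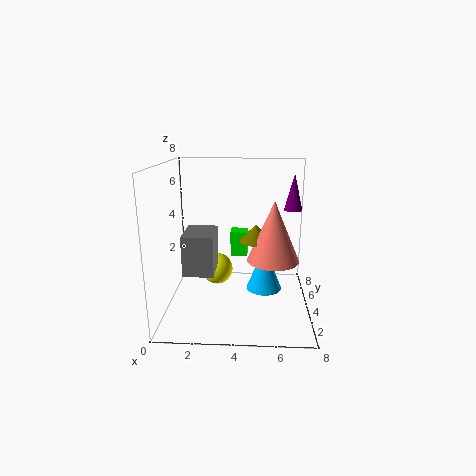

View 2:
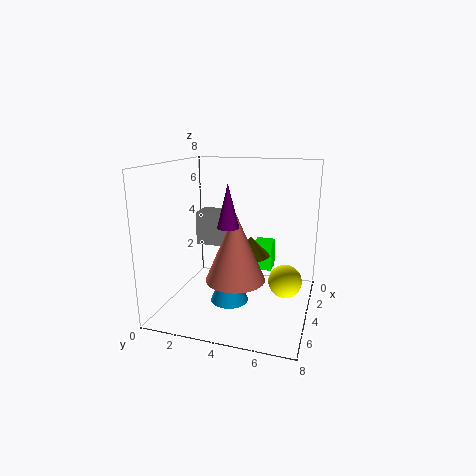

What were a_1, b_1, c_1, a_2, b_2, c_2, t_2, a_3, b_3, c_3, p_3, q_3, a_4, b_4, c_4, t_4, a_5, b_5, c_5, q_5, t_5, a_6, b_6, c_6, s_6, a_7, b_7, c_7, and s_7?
a_1 = 2.5; b_1 = 6.5; c_1 = 1; a_2 = 6; b_2 = 4.5; c_2 = 2.5; t_2 = 3.5; a_3 = 3.5; b_3 = 5; c_3 = 2.5; p_3 = 1; q_3 = 1; a_4 = 5.5; b_4 = 4; c_4 = 1; t_4 = 2.5; a_5 = 1.5; b_5 = 1; c_5 = 3; q_5 = 2; t_5 = 2; a_6 = 7; b_6 = 4.5; c_6 = 5.5; s_6 = 0.5; a_7 = 5; b_7 = 5; c_7 = 3.5; s_7 = 1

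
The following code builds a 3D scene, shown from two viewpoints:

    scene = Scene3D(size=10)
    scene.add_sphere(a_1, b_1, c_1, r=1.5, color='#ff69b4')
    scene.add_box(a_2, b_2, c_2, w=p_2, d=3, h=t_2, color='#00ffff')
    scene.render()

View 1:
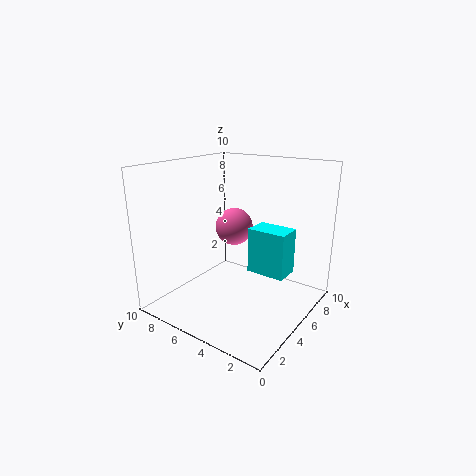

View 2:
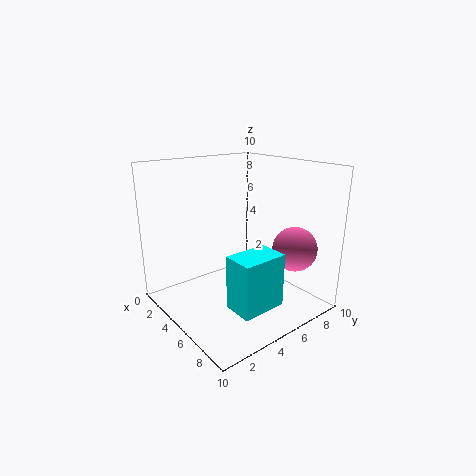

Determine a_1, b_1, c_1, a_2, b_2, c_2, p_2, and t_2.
a_1 = 8, b_1 = 7.5, c_1 = 4.5, a_2 = 7, b_2 = 2.5, c_2 = 1.5, p_2 = 2, t_2 = 3.5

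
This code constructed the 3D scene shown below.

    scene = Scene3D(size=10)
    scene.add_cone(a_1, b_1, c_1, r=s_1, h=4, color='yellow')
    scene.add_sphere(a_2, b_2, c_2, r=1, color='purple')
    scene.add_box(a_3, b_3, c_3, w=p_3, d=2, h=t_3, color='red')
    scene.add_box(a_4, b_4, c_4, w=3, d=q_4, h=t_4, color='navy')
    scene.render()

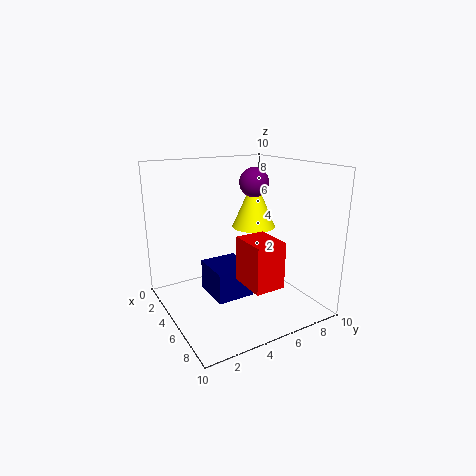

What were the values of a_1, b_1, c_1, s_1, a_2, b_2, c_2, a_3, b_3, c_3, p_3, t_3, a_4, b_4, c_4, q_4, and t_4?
a_1 = 2, b_1 = 8.25, c_1 = 4.5, s_1 = 1.75, a_2 = 5, b_2 = 6.25, c_2 = 8.75, a_3 = 6.5, b_3 = 4, c_3 = 2.75, p_3 = 2.5, t_3 = 3, a_4 = 2.5, b_4 = 3.25, c_4 = 0.5, q_4 = 2.75, t_4 = 2.25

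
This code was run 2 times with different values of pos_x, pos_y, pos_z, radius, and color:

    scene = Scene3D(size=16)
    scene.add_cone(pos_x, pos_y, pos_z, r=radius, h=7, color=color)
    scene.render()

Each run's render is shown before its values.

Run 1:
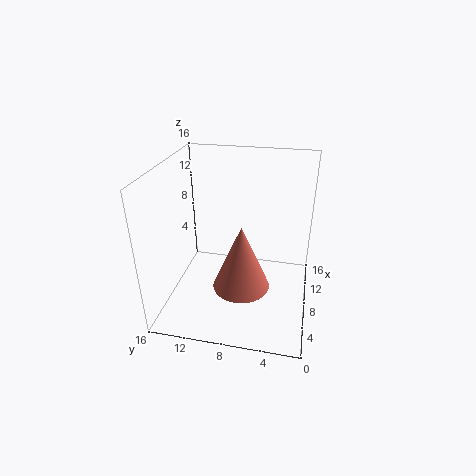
pos_x = 5, pos_y = 7, pos_z = 4, radius = 3, color = 'salmon'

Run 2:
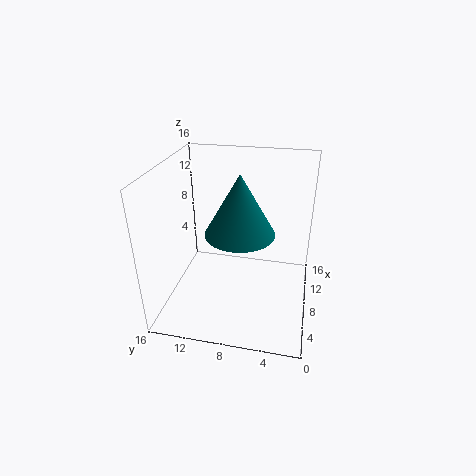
pos_x = 9, pos_y = 8, pos_z = 8, radius = 4, color = 'teal'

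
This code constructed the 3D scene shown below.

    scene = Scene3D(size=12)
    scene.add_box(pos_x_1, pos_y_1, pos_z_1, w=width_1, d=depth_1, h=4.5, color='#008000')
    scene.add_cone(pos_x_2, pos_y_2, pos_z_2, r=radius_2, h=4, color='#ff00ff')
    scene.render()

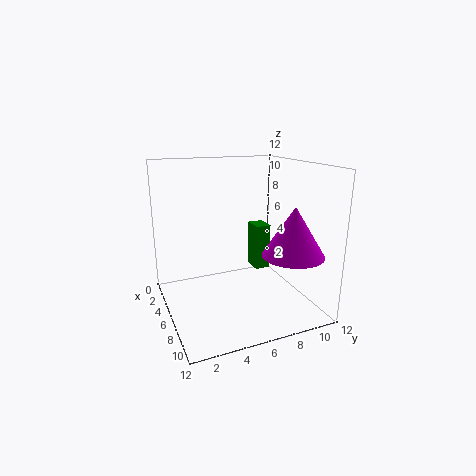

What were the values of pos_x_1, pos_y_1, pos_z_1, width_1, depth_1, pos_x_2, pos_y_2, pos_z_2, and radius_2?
pos_x_1 = 0.5
pos_y_1 = 9.5
pos_z_1 = 1
width_1 = 2
depth_1 = 1.5
pos_x_2 = 9
pos_y_2 = 9.5
pos_z_2 = 5
radius_2 = 2.5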